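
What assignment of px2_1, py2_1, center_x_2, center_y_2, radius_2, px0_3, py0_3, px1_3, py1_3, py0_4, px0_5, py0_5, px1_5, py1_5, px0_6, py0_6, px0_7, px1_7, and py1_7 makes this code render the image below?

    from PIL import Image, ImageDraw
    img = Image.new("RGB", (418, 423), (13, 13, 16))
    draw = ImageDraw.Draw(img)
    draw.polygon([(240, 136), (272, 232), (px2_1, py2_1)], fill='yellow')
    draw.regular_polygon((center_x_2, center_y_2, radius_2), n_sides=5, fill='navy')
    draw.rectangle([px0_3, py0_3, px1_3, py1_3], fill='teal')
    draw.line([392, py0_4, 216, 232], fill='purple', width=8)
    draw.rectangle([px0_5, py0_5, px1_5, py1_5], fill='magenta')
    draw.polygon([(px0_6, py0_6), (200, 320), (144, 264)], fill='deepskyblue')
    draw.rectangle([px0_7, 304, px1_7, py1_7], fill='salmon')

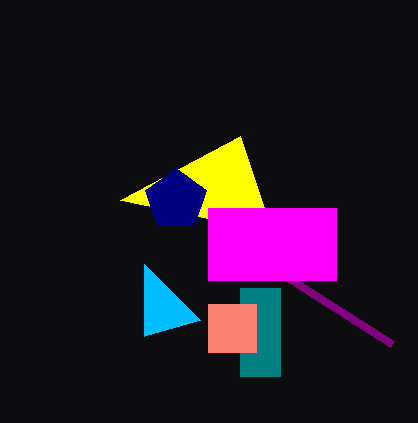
px2_1 = 120, py2_1 = 200, center_x_2 = 176, center_y_2 = 200, radius_2 = 32, px0_3 = 240, py0_3 = 288, px1_3 = 280, py1_3 = 376, py0_4 = 344, px0_5 = 208, py0_5 = 208, px1_5 = 336, py1_5 = 280, px0_6 = 144, py0_6 = 336, px0_7 = 208, px1_7 = 256, py1_7 = 352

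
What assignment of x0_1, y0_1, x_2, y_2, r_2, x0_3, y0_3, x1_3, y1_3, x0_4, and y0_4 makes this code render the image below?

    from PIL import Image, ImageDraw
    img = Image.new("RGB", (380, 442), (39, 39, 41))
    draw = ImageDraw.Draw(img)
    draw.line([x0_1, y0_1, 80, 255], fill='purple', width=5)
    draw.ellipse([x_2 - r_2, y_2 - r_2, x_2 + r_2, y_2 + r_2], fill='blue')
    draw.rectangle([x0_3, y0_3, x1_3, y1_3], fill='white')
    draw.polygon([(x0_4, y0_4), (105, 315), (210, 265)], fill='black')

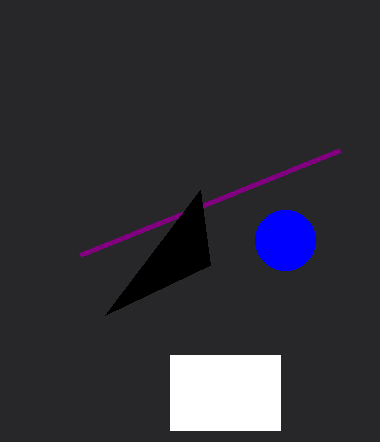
x0_1 = 340
y0_1 = 150
x_2 = 285
y_2 = 240
r_2 = 30
x0_3 = 170
y0_3 = 355
x1_3 = 280
y1_3 = 430
x0_4 = 200
y0_4 = 190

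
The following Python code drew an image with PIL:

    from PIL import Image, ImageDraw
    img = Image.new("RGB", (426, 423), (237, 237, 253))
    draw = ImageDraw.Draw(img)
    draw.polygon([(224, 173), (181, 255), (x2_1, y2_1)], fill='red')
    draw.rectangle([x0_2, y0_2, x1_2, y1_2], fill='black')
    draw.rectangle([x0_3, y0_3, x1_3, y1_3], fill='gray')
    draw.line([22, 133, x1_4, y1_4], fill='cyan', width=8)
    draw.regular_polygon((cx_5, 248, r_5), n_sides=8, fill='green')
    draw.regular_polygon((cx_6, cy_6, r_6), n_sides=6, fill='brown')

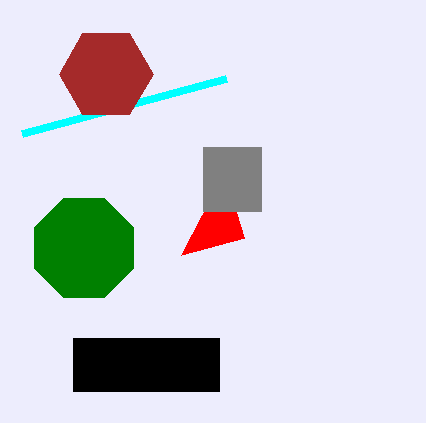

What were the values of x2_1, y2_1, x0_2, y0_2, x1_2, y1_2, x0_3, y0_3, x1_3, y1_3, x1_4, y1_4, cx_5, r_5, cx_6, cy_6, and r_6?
x2_1 = 244
y2_1 = 238
x0_2 = 73
y0_2 = 338
x1_2 = 219
y1_2 = 391
x0_3 = 203
y0_3 = 147
x1_3 = 261
y1_3 = 211
x1_4 = 226
y1_4 = 78
cx_5 = 84
r_5 = 54
cx_6 = 106
cy_6 = 74
r_6 = 47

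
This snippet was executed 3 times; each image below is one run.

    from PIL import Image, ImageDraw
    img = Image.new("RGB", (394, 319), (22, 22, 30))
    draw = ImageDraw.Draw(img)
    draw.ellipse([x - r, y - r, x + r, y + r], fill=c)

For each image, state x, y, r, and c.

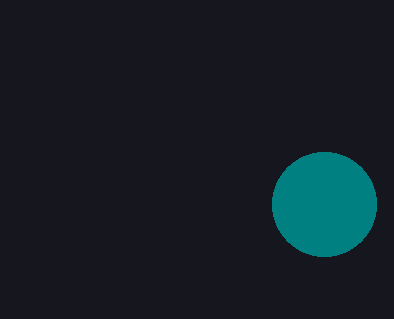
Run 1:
x = 324
y = 204
r = 52
c = 'teal'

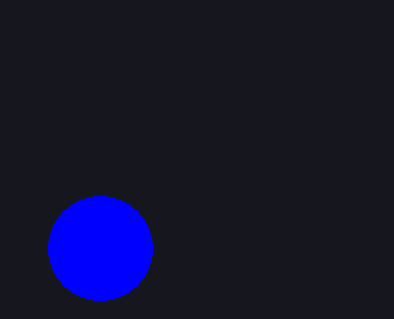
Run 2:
x = 100
y = 248
r = 52
c = 'blue'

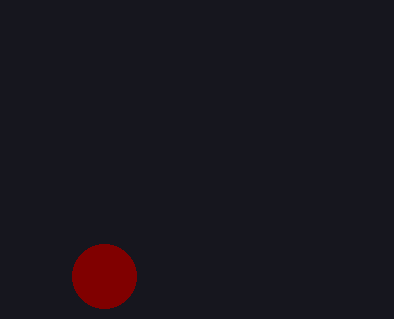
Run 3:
x = 104; y = 276; r = 32; c = 'maroon'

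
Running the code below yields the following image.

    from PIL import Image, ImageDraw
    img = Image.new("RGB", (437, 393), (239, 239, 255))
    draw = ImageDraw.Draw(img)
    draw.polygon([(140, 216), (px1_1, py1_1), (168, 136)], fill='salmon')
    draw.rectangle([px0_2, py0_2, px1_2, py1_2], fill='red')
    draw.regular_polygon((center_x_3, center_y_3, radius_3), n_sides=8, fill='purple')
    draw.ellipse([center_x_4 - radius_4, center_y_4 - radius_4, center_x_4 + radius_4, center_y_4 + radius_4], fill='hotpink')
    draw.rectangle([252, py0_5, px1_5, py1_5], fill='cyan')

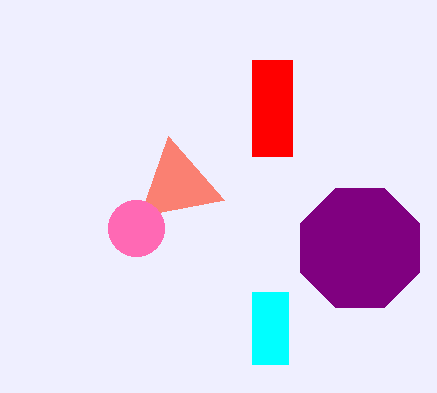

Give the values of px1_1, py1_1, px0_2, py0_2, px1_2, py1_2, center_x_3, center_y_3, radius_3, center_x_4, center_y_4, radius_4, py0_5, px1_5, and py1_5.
px1_1 = 224, py1_1 = 200, px0_2 = 252, py0_2 = 60, px1_2 = 292, py1_2 = 156, center_x_3 = 360, center_y_3 = 248, radius_3 = 64, center_x_4 = 136, center_y_4 = 228, radius_4 = 28, py0_5 = 292, px1_5 = 288, py1_5 = 364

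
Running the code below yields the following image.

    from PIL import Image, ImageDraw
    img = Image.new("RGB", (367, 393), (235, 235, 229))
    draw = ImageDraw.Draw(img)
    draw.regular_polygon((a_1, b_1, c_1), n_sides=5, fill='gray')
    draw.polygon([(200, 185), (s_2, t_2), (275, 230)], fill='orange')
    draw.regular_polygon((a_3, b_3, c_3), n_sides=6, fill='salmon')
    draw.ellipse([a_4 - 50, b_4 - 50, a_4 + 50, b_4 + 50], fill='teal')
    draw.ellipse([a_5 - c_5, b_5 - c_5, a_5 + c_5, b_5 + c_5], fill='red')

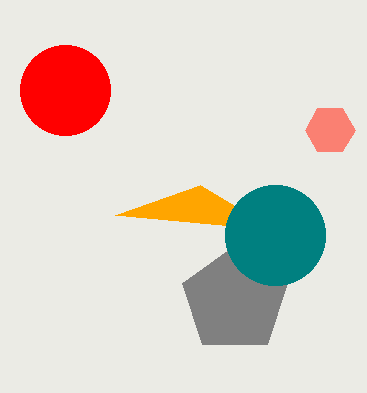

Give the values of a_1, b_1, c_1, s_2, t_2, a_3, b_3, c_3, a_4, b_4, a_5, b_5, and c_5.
a_1 = 235; b_1 = 300; c_1 = 55; s_2 = 115; t_2 = 215; a_3 = 330; b_3 = 130; c_3 = 25; a_4 = 275; b_4 = 235; a_5 = 65; b_5 = 90; c_5 = 45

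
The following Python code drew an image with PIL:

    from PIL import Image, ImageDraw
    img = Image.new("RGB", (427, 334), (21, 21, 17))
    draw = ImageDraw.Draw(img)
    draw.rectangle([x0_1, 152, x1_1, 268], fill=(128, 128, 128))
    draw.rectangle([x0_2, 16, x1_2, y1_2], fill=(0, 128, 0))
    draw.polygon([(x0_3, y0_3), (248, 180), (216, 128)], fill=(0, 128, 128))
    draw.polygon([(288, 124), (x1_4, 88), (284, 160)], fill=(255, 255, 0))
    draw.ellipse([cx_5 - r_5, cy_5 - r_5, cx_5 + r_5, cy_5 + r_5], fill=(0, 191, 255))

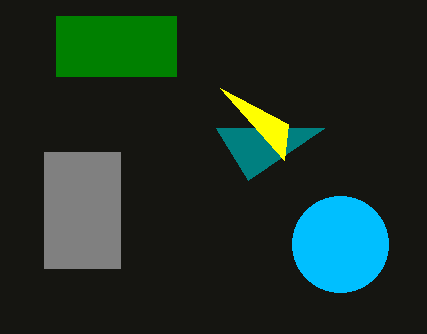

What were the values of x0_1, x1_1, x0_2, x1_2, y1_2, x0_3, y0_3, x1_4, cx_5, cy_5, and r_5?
x0_1 = 44, x1_1 = 120, x0_2 = 56, x1_2 = 176, y1_2 = 76, x0_3 = 324, y0_3 = 128, x1_4 = 220, cx_5 = 340, cy_5 = 244, r_5 = 48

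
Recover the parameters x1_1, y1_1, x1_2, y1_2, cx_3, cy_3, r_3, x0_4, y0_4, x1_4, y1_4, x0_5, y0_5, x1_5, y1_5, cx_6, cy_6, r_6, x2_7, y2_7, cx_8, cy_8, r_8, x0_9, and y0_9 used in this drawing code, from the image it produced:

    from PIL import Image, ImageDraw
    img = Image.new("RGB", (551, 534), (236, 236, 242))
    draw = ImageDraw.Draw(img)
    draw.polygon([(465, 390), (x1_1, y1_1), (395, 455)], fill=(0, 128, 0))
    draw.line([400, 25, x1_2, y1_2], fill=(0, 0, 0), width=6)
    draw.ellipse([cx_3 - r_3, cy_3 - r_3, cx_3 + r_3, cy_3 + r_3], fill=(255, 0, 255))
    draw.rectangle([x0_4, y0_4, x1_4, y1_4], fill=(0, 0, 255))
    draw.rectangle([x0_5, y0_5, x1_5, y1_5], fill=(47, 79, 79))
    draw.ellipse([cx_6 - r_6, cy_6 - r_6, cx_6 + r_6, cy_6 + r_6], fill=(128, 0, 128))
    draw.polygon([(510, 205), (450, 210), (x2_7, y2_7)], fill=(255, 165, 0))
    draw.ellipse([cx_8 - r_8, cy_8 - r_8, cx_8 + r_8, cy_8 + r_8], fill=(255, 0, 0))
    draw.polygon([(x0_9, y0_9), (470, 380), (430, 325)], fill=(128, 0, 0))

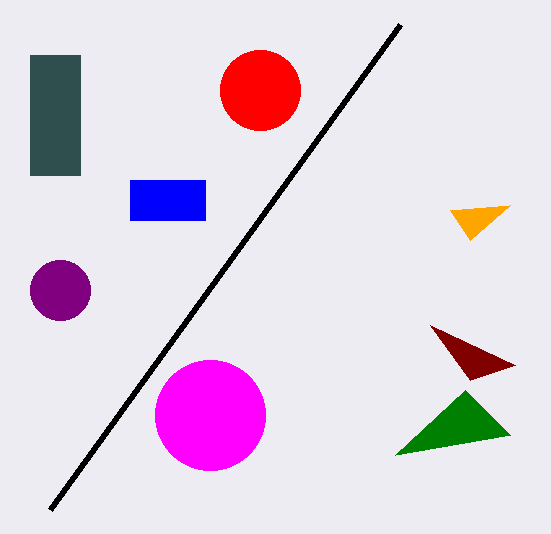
x1_1 = 510
y1_1 = 435
x1_2 = 50
y1_2 = 510
cx_3 = 210
cy_3 = 415
r_3 = 55
x0_4 = 130
y0_4 = 180
x1_4 = 205
y1_4 = 220
x0_5 = 30
y0_5 = 55
x1_5 = 80
y1_5 = 175
cx_6 = 60
cy_6 = 290
r_6 = 30
x2_7 = 470
y2_7 = 240
cx_8 = 260
cy_8 = 90
r_8 = 40
x0_9 = 515
y0_9 = 365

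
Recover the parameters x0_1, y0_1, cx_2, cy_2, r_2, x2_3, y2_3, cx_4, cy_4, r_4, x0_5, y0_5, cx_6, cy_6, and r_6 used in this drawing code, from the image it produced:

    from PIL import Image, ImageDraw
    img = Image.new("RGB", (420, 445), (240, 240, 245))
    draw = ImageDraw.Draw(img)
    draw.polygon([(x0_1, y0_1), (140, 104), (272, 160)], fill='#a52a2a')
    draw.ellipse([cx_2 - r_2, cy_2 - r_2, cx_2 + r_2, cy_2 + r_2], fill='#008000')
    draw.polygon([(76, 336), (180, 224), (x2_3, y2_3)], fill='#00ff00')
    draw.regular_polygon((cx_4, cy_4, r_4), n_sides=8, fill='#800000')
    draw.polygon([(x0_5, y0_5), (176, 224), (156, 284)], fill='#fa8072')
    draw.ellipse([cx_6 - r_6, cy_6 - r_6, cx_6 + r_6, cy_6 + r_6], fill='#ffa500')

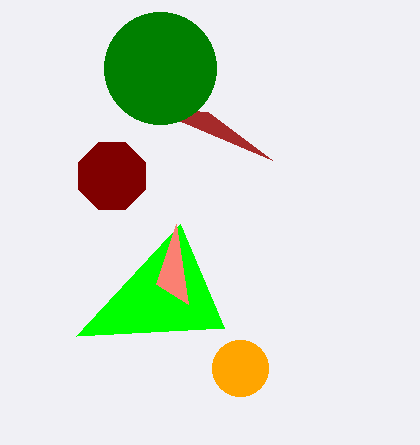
x0_1 = 208; y0_1 = 112; cx_2 = 160; cy_2 = 68; r_2 = 56; x2_3 = 224; y2_3 = 328; cx_4 = 112; cy_4 = 176; r_4 = 36; x0_5 = 188; y0_5 = 304; cx_6 = 240; cy_6 = 368; r_6 = 28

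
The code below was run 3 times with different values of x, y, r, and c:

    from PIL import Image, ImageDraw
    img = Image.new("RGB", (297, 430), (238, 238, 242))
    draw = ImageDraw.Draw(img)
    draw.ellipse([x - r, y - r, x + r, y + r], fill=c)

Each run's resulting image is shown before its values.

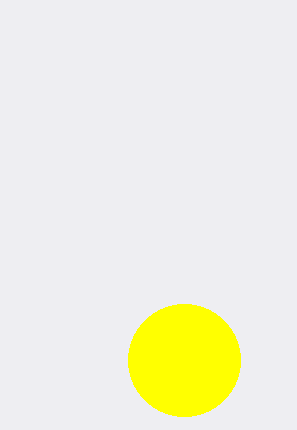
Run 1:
x = 184, y = 360, r = 56, c = 'yellow'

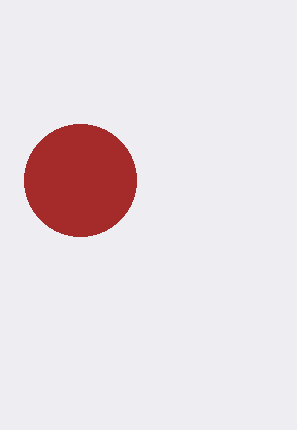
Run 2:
x = 80
y = 180
r = 56
c = 'brown'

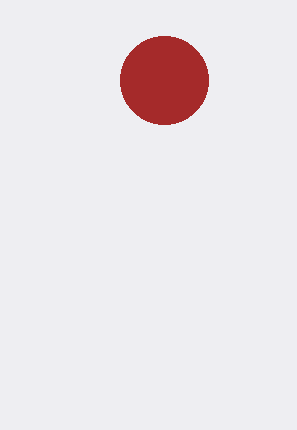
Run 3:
x = 164
y = 80
r = 44
c = 'brown'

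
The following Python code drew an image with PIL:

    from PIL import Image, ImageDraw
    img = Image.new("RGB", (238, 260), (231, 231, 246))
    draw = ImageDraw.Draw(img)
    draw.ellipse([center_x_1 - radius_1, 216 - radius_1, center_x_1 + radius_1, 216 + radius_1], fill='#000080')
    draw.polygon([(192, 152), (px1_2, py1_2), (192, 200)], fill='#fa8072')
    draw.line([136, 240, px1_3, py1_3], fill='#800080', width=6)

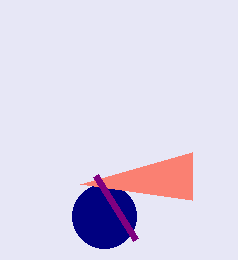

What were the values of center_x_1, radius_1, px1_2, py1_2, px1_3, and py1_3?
center_x_1 = 104, radius_1 = 32, px1_2 = 80, py1_2 = 184, px1_3 = 96, py1_3 = 176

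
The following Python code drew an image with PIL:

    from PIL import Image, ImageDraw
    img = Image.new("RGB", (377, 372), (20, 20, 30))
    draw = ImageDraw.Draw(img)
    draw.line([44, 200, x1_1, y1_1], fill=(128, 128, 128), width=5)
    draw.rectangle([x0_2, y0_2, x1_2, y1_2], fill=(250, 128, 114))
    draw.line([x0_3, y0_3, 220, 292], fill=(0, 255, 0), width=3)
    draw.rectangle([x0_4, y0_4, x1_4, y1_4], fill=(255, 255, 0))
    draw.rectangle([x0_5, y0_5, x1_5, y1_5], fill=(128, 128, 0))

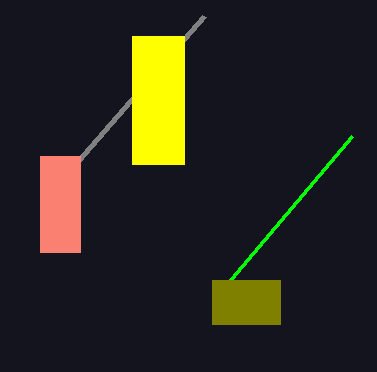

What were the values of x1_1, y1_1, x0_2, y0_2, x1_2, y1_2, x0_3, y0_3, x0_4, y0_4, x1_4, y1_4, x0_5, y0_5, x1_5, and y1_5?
x1_1 = 204; y1_1 = 16; x0_2 = 40; y0_2 = 156; x1_2 = 80; y1_2 = 252; x0_3 = 352; y0_3 = 136; x0_4 = 132; y0_4 = 36; x1_4 = 184; y1_4 = 164; x0_5 = 212; y0_5 = 280; x1_5 = 280; y1_5 = 324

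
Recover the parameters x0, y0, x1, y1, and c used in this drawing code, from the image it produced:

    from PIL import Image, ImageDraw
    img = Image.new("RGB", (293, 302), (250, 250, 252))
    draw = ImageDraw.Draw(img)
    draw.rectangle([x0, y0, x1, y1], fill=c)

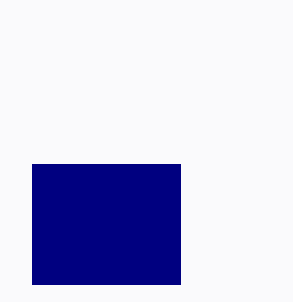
x0 = 32, y0 = 164, x1 = 180, y1 = 284, c = 'navy'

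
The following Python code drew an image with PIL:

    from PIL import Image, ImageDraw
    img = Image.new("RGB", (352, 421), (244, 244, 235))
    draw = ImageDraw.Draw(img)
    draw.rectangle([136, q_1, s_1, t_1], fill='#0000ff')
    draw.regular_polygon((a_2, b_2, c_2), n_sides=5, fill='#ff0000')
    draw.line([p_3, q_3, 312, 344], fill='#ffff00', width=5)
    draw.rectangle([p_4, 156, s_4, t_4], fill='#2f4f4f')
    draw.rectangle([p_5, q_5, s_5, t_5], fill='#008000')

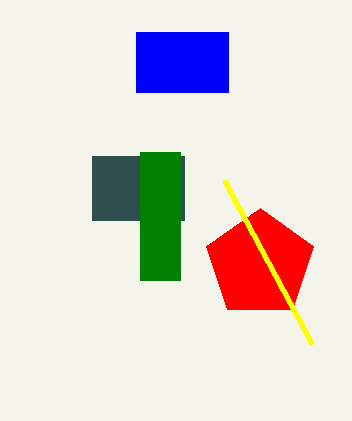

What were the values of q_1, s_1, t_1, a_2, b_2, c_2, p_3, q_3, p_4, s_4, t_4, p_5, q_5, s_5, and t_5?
q_1 = 32, s_1 = 228, t_1 = 92, a_2 = 260, b_2 = 264, c_2 = 56, p_3 = 224, q_3 = 180, p_4 = 92, s_4 = 184, t_4 = 220, p_5 = 140, q_5 = 152, s_5 = 180, t_5 = 280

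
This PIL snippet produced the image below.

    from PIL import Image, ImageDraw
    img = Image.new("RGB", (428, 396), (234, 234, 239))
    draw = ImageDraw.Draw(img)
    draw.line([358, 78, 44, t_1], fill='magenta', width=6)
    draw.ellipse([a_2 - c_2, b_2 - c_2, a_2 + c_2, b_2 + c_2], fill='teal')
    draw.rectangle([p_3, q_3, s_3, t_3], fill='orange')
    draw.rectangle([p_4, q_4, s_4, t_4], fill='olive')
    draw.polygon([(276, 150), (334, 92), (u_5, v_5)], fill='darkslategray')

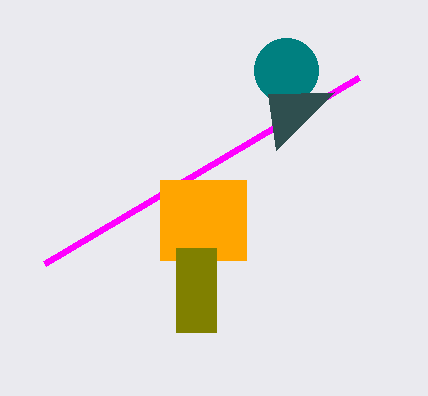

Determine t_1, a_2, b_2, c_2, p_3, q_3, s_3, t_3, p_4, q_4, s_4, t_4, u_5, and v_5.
t_1 = 264
a_2 = 286
b_2 = 70
c_2 = 32
p_3 = 160
q_3 = 180
s_3 = 246
t_3 = 260
p_4 = 176
q_4 = 248
s_4 = 216
t_4 = 332
u_5 = 268
v_5 = 94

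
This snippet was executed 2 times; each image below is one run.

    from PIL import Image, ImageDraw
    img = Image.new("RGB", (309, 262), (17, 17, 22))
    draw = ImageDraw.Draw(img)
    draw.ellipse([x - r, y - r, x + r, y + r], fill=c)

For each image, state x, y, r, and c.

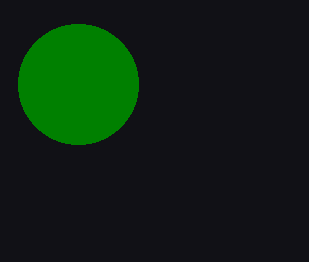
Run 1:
x = 78; y = 84; r = 60; c = 'green'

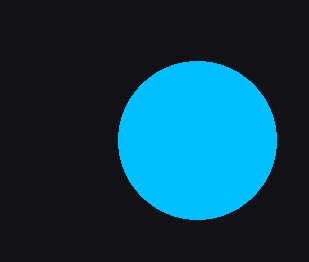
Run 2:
x = 197
y = 140
r = 79
c = 'deepskyblue'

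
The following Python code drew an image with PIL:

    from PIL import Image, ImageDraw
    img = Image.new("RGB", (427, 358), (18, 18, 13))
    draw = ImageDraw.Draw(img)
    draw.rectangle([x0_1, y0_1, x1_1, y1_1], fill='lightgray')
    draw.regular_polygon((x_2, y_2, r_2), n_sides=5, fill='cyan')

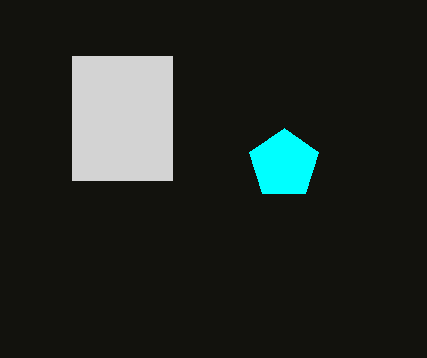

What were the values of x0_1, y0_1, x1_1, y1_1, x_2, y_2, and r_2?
x0_1 = 72, y0_1 = 56, x1_1 = 172, y1_1 = 180, x_2 = 284, y_2 = 164, r_2 = 36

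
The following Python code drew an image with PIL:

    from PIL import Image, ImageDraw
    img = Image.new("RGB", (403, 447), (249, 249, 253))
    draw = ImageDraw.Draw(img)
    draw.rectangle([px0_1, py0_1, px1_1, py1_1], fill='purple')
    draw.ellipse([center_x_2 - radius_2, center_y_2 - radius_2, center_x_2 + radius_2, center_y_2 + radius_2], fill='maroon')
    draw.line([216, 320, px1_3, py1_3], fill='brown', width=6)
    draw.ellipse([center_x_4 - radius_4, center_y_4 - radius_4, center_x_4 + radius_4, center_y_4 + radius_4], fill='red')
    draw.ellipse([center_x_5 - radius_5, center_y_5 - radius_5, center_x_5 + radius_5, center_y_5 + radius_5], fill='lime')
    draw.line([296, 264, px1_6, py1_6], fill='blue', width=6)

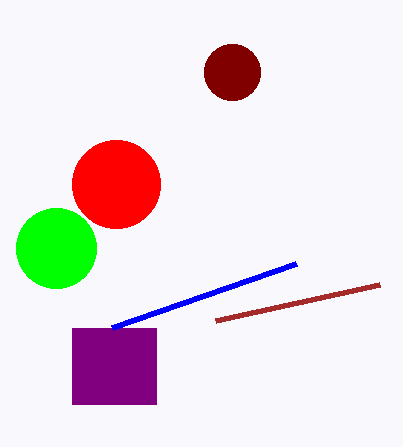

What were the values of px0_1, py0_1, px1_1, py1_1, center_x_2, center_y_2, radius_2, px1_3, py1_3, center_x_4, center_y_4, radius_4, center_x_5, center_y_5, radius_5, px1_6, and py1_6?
px0_1 = 72, py0_1 = 328, px1_1 = 156, py1_1 = 404, center_x_2 = 232, center_y_2 = 72, radius_2 = 28, px1_3 = 380, py1_3 = 284, center_x_4 = 116, center_y_4 = 184, radius_4 = 44, center_x_5 = 56, center_y_5 = 248, radius_5 = 40, px1_6 = 112, py1_6 = 328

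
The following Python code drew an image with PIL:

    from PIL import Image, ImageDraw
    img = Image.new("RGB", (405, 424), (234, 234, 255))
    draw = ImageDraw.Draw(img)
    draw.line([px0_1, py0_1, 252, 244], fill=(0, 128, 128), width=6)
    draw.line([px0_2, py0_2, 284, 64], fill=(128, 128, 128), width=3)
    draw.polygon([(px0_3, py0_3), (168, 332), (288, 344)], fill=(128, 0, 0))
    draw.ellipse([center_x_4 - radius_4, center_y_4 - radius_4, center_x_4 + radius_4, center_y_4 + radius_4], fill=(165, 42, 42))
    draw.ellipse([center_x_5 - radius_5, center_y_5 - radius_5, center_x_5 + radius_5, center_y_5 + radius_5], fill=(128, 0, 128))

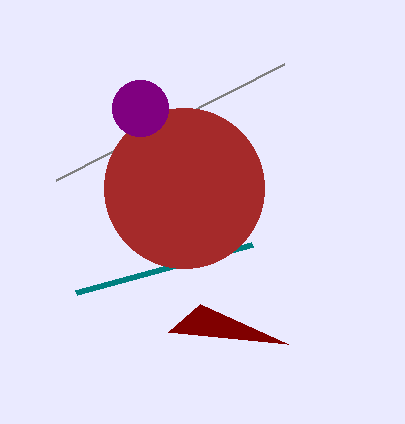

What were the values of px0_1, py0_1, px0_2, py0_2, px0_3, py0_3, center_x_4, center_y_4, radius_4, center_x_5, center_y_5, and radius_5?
px0_1 = 76; py0_1 = 292; px0_2 = 56; py0_2 = 180; px0_3 = 200; py0_3 = 304; center_x_4 = 184; center_y_4 = 188; radius_4 = 80; center_x_5 = 140; center_y_5 = 108; radius_5 = 28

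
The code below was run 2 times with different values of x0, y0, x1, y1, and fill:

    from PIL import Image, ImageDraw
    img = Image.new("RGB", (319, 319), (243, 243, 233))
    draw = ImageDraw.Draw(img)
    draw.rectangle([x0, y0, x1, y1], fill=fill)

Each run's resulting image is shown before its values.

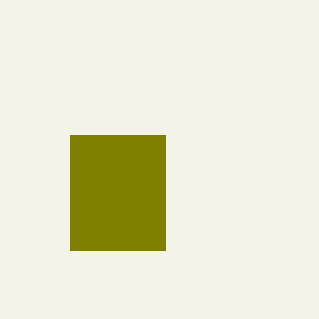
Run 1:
x0 = 70
y0 = 135
x1 = 165
y1 = 250
fill = 'olive'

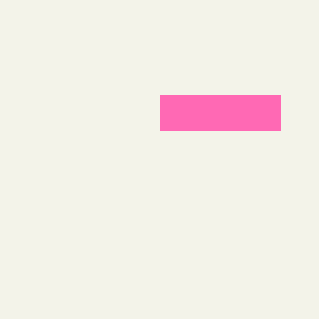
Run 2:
x0 = 160; y0 = 95; x1 = 280; y1 = 130; fill = 'hotpink'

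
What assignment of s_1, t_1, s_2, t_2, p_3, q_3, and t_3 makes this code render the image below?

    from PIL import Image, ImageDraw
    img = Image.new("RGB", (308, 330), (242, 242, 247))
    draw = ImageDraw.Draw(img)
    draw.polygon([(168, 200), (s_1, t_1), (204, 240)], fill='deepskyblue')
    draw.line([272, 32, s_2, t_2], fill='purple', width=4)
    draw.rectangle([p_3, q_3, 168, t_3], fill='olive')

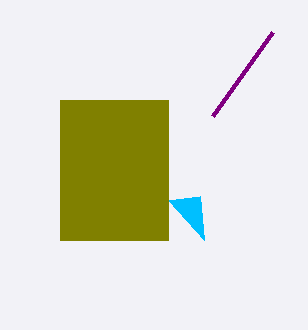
s_1 = 200
t_1 = 196
s_2 = 212
t_2 = 116
p_3 = 60
q_3 = 100
t_3 = 240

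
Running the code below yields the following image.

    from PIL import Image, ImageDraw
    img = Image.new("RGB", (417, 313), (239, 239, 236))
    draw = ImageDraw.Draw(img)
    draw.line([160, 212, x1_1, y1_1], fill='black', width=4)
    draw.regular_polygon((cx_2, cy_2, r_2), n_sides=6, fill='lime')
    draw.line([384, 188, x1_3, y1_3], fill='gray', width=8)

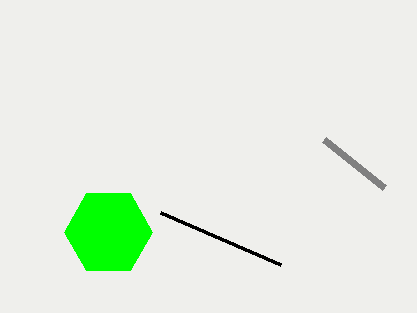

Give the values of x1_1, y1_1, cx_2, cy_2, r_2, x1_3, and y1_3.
x1_1 = 280, y1_1 = 264, cx_2 = 108, cy_2 = 232, r_2 = 44, x1_3 = 324, y1_3 = 140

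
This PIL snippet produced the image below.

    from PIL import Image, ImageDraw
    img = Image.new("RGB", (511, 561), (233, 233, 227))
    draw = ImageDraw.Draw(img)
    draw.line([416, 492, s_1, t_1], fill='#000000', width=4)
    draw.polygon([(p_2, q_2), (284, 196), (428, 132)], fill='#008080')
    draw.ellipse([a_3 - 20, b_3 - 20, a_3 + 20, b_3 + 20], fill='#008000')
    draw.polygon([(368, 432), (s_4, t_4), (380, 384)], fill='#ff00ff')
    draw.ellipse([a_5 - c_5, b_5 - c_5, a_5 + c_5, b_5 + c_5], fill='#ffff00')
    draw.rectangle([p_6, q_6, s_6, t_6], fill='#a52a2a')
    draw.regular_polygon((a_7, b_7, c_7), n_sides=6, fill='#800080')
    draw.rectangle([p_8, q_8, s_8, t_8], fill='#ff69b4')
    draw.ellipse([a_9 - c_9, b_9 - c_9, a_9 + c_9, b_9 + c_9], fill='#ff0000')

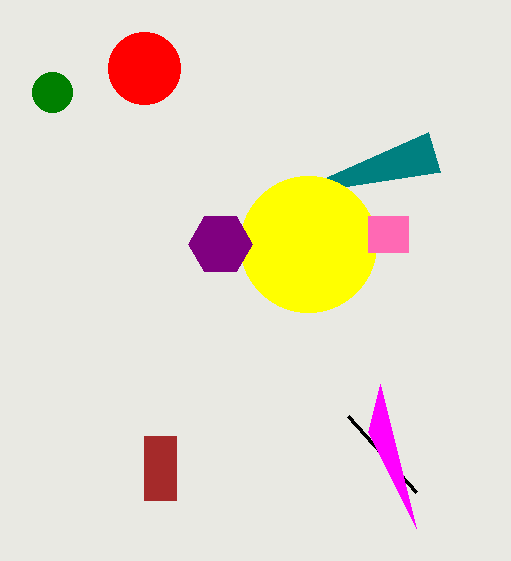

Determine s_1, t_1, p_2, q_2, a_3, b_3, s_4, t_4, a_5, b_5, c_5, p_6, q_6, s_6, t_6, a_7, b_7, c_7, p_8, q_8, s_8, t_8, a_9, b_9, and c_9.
s_1 = 348; t_1 = 416; p_2 = 440; q_2 = 172; a_3 = 52; b_3 = 92; s_4 = 416; t_4 = 528; a_5 = 308; b_5 = 244; c_5 = 68; p_6 = 144; q_6 = 436; s_6 = 176; t_6 = 500; a_7 = 220; b_7 = 244; c_7 = 32; p_8 = 368; q_8 = 216; s_8 = 408; t_8 = 252; a_9 = 144; b_9 = 68; c_9 = 36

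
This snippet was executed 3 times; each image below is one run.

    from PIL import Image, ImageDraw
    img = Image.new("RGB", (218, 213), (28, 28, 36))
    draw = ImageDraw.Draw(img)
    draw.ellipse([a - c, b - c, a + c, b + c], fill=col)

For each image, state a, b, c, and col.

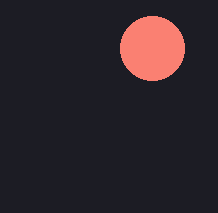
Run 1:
a = 152
b = 48
c = 32
col = 'salmon'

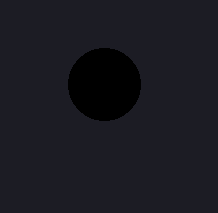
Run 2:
a = 104
b = 84
c = 36
col = 'black'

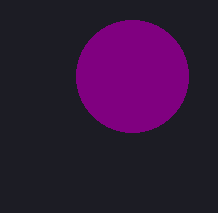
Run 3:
a = 132
b = 76
c = 56
col = 'purple'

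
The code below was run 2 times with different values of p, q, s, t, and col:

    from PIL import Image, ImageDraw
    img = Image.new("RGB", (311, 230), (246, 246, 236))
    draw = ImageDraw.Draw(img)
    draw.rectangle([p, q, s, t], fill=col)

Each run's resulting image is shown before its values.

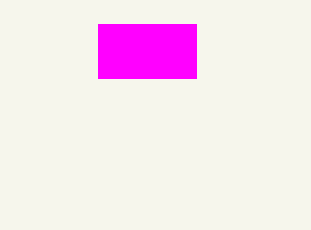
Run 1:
p = 98, q = 24, s = 196, t = 78, col = 'magenta'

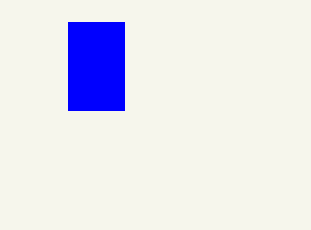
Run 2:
p = 68
q = 22
s = 124
t = 110
col = 'blue'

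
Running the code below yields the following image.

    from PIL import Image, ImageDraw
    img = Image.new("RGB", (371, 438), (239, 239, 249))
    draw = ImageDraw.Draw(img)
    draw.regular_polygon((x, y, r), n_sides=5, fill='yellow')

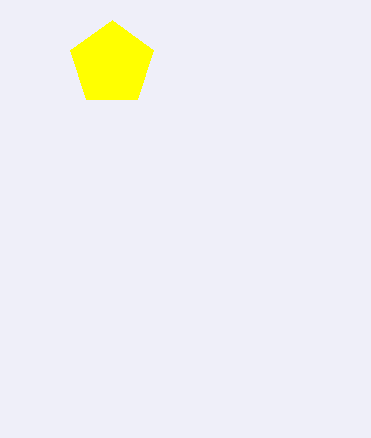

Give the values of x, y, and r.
x = 112; y = 64; r = 44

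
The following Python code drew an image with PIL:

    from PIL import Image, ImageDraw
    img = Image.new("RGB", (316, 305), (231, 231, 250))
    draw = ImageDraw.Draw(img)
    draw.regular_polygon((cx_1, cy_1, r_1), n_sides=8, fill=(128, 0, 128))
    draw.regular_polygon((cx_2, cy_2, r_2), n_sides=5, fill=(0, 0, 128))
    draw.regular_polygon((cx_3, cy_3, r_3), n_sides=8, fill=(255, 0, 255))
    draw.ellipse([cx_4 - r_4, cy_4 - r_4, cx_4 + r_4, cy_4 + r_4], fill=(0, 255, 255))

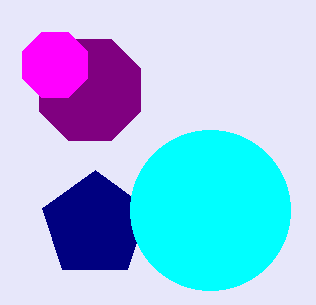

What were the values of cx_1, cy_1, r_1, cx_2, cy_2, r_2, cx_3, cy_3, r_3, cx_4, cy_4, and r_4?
cx_1 = 90
cy_1 = 90
r_1 = 55
cx_2 = 95
cy_2 = 225
r_2 = 55
cx_3 = 55
cy_3 = 65
r_3 = 35
cx_4 = 210
cy_4 = 210
r_4 = 80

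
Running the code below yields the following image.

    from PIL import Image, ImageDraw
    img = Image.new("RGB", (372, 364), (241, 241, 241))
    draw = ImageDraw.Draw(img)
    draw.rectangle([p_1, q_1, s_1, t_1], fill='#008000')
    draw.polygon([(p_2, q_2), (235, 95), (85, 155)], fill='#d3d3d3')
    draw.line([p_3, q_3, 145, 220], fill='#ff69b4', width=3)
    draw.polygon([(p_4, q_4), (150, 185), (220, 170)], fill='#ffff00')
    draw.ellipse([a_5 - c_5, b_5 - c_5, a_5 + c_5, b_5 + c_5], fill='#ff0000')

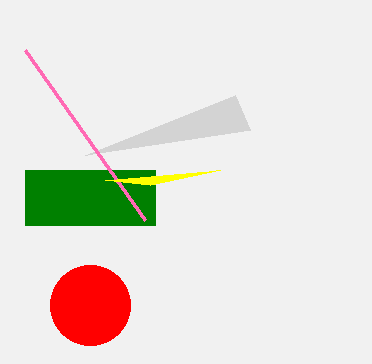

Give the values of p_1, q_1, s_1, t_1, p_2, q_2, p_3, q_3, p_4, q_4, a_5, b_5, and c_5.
p_1 = 25, q_1 = 170, s_1 = 155, t_1 = 225, p_2 = 250, q_2 = 130, p_3 = 25, q_3 = 50, p_4 = 105, q_4 = 180, a_5 = 90, b_5 = 305, c_5 = 40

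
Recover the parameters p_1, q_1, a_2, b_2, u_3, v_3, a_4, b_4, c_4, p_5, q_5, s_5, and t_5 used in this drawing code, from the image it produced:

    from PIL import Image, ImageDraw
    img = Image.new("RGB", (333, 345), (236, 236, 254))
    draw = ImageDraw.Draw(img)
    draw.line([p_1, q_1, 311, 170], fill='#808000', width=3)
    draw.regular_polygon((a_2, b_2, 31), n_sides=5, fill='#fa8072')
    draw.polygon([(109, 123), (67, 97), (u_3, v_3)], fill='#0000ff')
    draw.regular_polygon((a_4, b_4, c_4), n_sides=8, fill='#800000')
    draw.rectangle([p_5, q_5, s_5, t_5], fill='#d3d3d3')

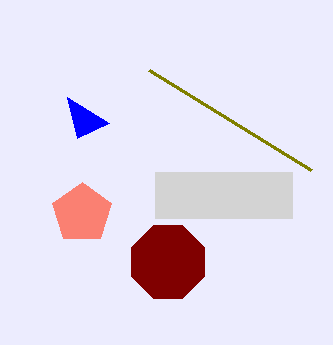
p_1 = 149
q_1 = 70
a_2 = 82
b_2 = 213
u_3 = 77
v_3 = 138
a_4 = 168
b_4 = 262
c_4 = 39
p_5 = 155
q_5 = 172
s_5 = 292
t_5 = 218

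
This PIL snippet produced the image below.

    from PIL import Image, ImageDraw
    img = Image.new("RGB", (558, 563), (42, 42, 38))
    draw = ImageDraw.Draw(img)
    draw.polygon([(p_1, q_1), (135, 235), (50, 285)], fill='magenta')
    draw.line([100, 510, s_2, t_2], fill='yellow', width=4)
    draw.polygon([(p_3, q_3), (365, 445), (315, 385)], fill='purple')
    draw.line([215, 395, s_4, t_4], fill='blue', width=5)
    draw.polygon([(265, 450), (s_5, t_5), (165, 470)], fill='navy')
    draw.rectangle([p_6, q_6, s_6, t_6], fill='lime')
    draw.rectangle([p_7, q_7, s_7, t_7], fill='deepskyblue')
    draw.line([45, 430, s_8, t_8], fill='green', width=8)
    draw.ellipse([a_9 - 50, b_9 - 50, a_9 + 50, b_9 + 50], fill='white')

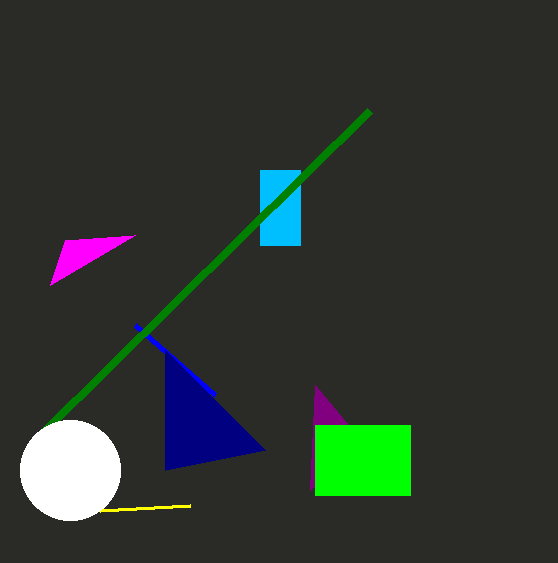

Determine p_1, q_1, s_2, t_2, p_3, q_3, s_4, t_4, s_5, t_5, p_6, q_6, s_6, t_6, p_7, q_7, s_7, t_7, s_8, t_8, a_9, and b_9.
p_1 = 65, q_1 = 240, s_2 = 190, t_2 = 505, p_3 = 310, q_3 = 490, s_4 = 135, t_4 = 325, s_5 = 165, t_5 = 350, p_6 = 315, q_6 = 425, s_6 = 410, t_6 = 495, p_7 = 260, q_7 = 170, s_7 = 300, t_7 = 245, s_8 = 370, t_8 = 110, a_9 = 70, b_9 = 470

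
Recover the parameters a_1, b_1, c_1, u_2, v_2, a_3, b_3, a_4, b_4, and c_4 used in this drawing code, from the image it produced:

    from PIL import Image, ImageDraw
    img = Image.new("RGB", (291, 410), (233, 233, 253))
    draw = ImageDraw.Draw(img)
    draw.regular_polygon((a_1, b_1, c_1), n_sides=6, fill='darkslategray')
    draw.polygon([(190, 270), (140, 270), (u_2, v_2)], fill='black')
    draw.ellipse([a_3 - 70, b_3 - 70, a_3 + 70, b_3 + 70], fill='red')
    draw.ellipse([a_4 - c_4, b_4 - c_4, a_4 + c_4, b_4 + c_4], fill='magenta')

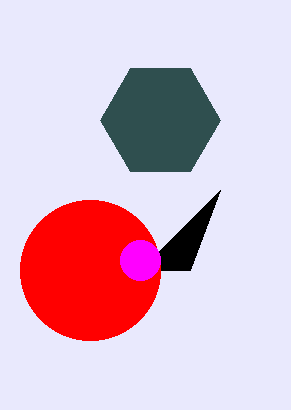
a_1 = 160; b_1 = 120; c_1 = 60; u_2 = 220; v_2 = 190; a_3 = 90; b_3 = 270; a_4 = 140; b_4 = 260; c_4 = 20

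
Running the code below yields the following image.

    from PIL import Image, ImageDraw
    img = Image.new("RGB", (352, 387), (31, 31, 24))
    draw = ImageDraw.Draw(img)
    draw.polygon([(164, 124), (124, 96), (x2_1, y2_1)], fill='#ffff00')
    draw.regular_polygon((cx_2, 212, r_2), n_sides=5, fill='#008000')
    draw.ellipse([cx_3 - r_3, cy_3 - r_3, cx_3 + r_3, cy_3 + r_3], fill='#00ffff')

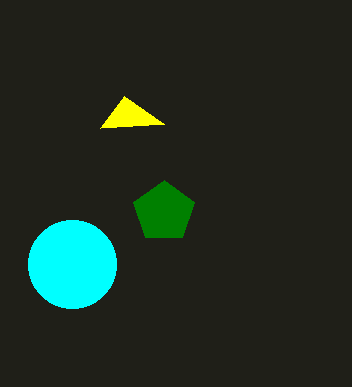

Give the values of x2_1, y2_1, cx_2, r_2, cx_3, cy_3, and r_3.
x2_1 = 100
y2_1 = 128
cx_2 = 164
r_2 = 32
cx_3 = 72
cy_3 = 264
r_3 = 44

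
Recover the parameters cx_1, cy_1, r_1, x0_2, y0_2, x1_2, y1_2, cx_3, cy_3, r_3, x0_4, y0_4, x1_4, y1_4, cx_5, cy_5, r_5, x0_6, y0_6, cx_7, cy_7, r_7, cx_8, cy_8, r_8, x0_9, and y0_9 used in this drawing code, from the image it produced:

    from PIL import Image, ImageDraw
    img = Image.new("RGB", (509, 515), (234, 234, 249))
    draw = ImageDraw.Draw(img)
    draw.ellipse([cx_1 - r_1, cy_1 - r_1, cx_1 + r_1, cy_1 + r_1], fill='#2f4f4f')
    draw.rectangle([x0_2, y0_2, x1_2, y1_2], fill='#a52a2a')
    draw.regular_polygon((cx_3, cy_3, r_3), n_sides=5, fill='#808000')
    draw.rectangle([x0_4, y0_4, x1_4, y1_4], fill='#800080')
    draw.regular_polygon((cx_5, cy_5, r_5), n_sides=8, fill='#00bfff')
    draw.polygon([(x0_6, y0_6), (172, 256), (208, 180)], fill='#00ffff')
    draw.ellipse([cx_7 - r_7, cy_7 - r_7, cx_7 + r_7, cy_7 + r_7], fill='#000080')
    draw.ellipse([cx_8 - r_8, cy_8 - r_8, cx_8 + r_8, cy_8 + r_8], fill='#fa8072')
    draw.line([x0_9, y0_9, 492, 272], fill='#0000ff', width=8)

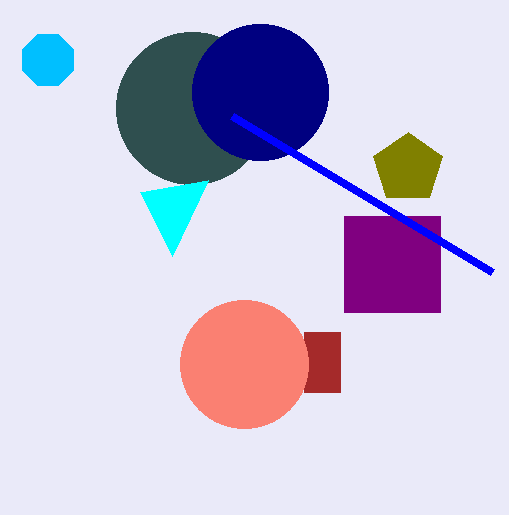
cx_1 = 192, cy_1 = 108, r_1 = 76, x0_2 = 304, y0_2 = 332, x1_2 = 340, y1_2 = 392, cx_3 = 408, cy_3 = 168, r_3 = 36, x0_4 = 344, y0_4 = 216, x1_4 = 440, y1_4 = 312, cx_5 = 48, cy_5 = 60, r_5 = 28, x0_6 = 140, y0_6 = 192, cx_7 = 260, cy_7 = 92, r_7 = 68, cx_8 = 244, cy_8 = 364, r_8 = 64, x0_9 = 232, y0_9 = 116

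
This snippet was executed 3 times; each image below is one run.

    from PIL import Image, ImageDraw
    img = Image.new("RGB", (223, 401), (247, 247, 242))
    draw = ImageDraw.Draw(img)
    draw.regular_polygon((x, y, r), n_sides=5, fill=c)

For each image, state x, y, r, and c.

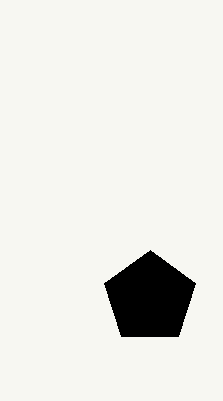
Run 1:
x = 150; y = 298; r = 48; c = 'black'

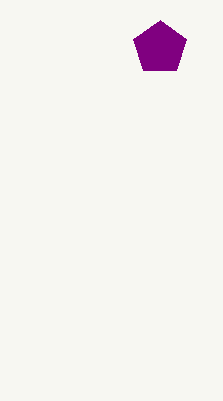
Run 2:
x = 160, y = 48, r = 28, c = 'purple'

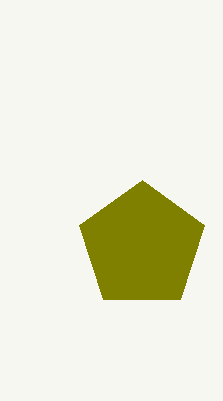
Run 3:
x = 142
y = 246
r = 66
c = 'olive'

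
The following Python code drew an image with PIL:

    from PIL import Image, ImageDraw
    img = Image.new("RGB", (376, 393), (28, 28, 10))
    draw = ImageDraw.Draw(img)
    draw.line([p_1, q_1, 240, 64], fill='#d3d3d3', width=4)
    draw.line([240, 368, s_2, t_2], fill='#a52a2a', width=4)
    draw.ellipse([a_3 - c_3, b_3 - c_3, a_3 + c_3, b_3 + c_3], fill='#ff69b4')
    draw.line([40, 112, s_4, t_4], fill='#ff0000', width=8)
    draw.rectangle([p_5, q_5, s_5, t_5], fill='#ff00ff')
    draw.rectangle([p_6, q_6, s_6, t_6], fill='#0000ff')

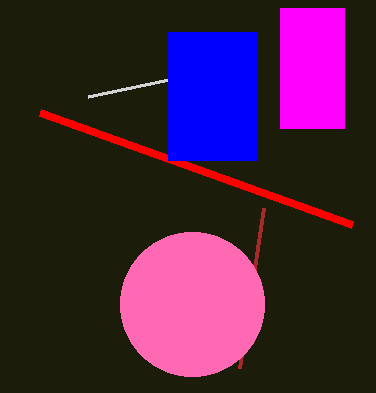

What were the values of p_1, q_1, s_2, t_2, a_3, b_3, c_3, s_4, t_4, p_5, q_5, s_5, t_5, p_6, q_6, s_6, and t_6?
p_1 = 88, q_1 = 96, s_2 = 264, t_2 = 208, a_3 = 192, b_3 = 304, c_3 = 72, s_4 = 352, t_4 = 224, p_5 = 280, q_5 = 8, s_5 = 344, t_5 = 128, p_6 = 168, q_6 = 32, s_6 = 256, t_6 = 160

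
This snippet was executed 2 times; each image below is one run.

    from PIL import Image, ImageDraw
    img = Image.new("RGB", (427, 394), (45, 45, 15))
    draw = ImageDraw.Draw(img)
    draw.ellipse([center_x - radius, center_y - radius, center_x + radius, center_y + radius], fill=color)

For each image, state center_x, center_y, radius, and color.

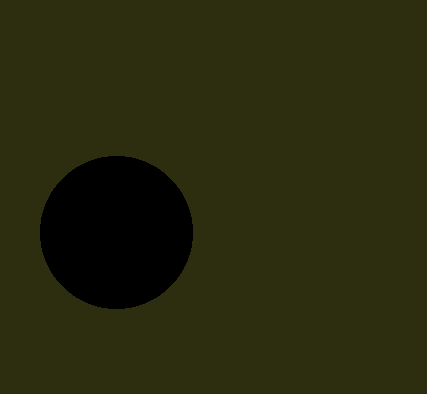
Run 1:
center_x = 116
center_y = 232
radius = 76
color = 'black'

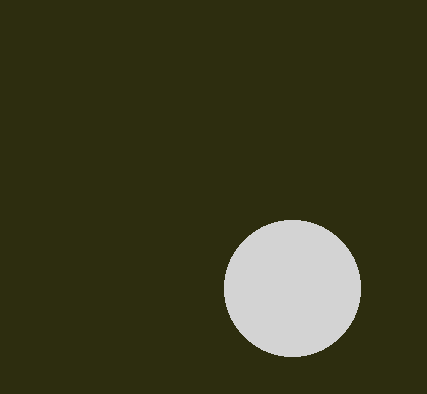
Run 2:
center_x = 292; center_y = 288; radius = 68; color = 'lightgray'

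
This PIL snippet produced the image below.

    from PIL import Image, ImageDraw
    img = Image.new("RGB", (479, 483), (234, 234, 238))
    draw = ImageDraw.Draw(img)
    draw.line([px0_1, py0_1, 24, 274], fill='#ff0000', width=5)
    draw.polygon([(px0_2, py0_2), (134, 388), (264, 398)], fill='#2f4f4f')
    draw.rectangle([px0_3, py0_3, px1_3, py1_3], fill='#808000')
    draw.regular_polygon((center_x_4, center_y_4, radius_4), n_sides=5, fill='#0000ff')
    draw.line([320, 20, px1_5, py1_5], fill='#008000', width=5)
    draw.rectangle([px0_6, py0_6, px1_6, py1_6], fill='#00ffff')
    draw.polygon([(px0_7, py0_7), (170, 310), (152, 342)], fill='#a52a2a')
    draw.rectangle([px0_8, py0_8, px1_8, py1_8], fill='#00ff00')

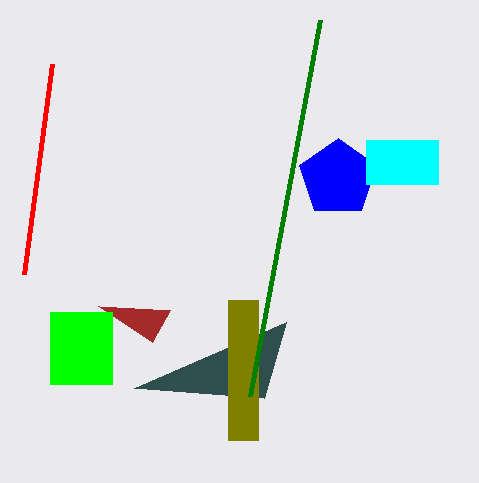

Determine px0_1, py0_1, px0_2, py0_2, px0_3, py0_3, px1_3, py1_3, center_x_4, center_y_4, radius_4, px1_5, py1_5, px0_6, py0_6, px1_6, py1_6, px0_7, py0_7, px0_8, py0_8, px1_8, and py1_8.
px0_1 = 52, py0_1 = 64, px0_2 = 286, py0_2 = 322, px0_3 = 228, py0_3 = 300, px1_3 = 258, py1_3 = 440, center_x_4 = 338, center_y_4 = 178, radius_4 = 40, px1_5 = 250, py1_5 = 396, px0_6 = 366, py0_6 = 140, px1_6 = 438, py1_6 = 184, px0_7 = 98, py0_7 = 306, px0_8 = 50, py0_8 = 312, px1_8 = 112, py1_8 = 384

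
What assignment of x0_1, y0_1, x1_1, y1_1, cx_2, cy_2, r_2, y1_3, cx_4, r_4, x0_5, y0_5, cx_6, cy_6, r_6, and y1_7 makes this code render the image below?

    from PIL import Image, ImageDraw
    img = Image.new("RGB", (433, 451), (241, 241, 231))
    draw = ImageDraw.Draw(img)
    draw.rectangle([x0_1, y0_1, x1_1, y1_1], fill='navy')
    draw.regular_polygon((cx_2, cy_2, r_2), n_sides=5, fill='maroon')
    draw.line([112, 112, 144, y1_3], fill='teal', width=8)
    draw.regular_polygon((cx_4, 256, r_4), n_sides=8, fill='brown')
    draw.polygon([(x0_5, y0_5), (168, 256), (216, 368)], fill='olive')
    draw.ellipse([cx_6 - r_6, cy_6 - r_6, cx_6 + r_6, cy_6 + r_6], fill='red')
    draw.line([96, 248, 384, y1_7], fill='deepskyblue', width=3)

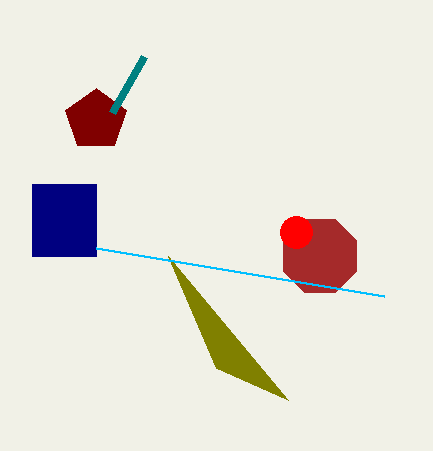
x0_1 = 32
y0_1 = 184
x1_1 = 96
y1_1 = 256
cx_2 = 96
cy_2 = 120
r_2 = 32
y1_3 = 56
cx_4 = 320
r_4 = 40
x0_5 = 288
y0_5 = 400
cx_6 = 296
cy_6 = 232
r_6 = 16
y1_7 = 296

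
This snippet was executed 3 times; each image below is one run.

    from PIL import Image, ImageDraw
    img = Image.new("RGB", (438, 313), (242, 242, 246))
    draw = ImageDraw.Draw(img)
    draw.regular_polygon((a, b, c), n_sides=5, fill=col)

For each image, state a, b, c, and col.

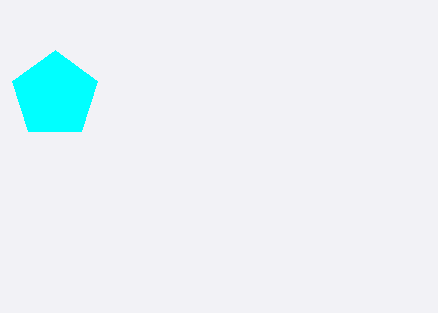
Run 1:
a = 55; b = 95; c = 45; col = 'cyan'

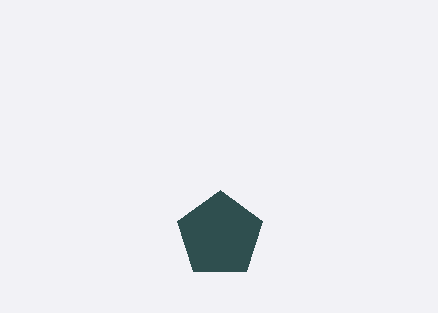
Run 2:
a = 220, b = 235, c = 45, col = 'darkslategray'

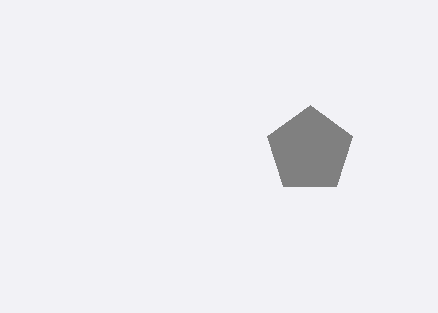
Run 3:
a = 310
b = 150
c = 45
col = 'gray'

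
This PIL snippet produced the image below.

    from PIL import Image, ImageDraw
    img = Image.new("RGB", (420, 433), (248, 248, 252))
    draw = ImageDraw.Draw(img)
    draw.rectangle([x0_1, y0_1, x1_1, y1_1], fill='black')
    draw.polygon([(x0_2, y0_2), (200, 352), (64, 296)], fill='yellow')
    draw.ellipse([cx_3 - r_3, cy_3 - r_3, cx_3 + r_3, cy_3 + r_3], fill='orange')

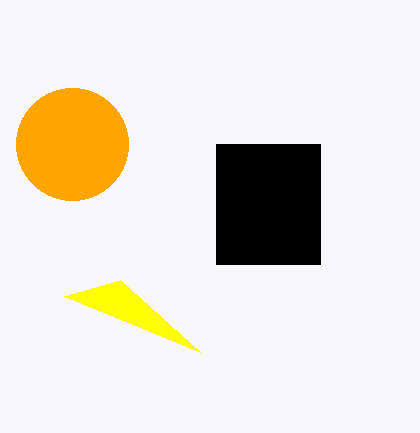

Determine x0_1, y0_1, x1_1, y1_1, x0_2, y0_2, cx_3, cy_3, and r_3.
x0_1 = 216; y0_1 = 144; x1_1 = 320; y1_1 = 264; x0_2 = 120; y0_2 = 280; cx_3 = 72; cy_3 = 144; r_3 = 56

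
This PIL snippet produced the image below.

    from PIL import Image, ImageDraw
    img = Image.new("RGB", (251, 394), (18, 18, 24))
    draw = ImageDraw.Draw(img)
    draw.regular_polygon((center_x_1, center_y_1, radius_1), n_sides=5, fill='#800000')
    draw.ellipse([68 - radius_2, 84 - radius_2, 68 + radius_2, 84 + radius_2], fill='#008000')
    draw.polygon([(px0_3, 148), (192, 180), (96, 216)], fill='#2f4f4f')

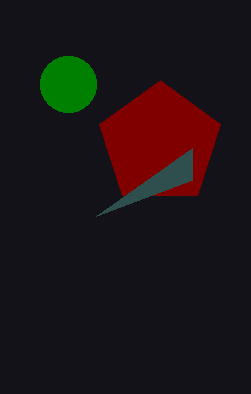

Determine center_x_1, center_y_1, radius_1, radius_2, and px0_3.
center_x_1 = 160, center_y_1 = 144, radius_1 = 64, radius_2 = 28, px0_3 = 192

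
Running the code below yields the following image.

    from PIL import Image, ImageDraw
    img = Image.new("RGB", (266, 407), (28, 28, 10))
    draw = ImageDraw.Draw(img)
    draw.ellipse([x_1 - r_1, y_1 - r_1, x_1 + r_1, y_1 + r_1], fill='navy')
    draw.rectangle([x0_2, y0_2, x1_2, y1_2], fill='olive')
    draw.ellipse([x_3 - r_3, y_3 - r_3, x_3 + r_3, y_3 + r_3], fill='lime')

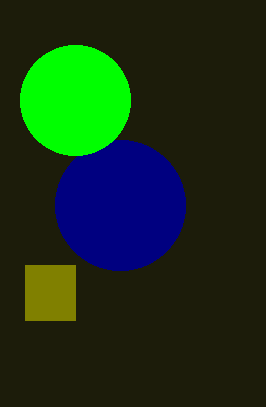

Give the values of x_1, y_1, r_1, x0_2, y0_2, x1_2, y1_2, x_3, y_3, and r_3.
x_1 = 120, y_1 = 205, r_1 = 65, x0_2 = 25, y0_2 = 265, x1_2 = 75, y1_2 = 320, x_3 = 75, y_3 = 100, r_3 = 55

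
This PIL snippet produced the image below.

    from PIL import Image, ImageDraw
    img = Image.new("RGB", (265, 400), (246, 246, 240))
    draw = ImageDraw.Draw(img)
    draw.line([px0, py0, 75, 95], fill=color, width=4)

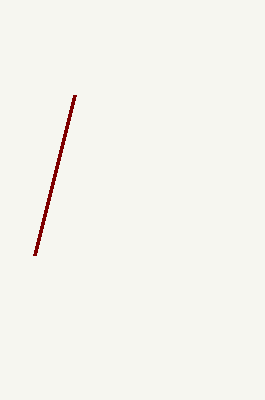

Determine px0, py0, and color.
px0 = 35, py0 = 255, color = 'maroon'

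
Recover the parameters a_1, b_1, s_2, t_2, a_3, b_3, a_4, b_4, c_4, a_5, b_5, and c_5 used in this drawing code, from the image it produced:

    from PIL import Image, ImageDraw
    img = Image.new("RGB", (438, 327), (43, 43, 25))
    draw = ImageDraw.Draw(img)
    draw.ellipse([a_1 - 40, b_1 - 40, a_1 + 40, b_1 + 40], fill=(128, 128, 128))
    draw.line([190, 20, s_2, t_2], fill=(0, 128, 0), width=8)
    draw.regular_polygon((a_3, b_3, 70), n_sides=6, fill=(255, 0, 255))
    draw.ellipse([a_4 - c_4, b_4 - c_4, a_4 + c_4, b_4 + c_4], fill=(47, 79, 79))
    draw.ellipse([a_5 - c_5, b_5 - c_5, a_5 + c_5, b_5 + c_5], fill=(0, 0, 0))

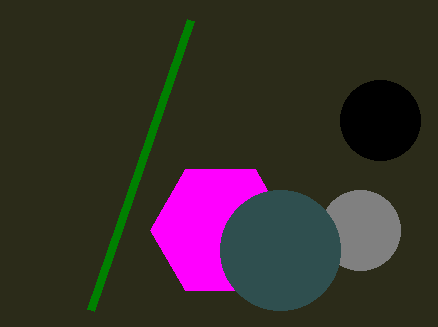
a_1 = 360; b_1 = 230; s_2 = 90; t_2 = 310; a_3 = 220; b_3 = 230; a_4 = 280; b_4 = 250; c_4 = 60; a_5 = 380; b_5 = 120; c_5 = 40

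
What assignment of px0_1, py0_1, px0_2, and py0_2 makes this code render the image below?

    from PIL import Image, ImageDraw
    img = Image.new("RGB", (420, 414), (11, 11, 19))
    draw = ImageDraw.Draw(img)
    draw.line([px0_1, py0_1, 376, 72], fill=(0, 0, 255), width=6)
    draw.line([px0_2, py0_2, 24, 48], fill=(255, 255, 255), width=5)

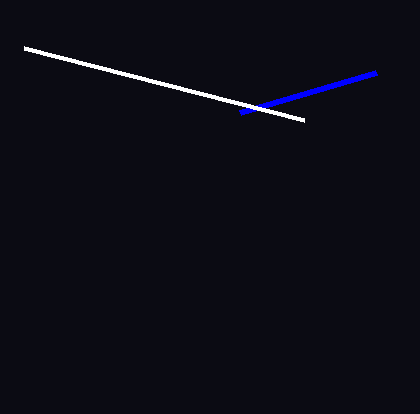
px0_1 = 240
py0_1 = 112
px0_2 = 304
py0_2 = 120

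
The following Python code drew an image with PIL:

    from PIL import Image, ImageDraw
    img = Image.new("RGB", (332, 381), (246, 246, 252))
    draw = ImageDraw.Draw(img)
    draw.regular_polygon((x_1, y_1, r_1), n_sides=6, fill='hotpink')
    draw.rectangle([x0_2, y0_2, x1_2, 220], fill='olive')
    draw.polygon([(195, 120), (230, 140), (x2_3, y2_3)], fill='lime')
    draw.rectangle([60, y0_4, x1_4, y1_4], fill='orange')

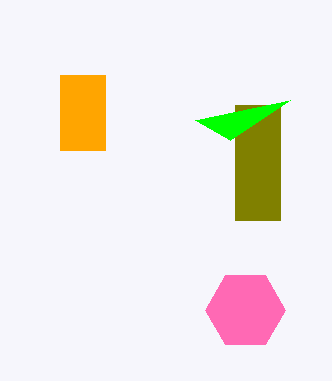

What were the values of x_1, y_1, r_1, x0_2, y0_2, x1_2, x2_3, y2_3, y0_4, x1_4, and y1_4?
x_1 = 245
y_1 = 310
r_1 = 40
x0_2 = 235
y0_2 = 105
x1_2 = 280
x2_3 = 290
y2_3 = 100
y0_4 = 75
x1_4 = 105
y1_4 = 150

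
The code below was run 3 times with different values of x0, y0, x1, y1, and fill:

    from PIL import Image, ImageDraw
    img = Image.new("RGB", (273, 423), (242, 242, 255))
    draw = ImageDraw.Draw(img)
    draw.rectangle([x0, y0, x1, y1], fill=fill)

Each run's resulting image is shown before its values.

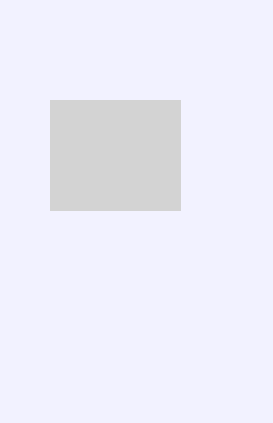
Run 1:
x0 = 50; y0 = 100; x1 = 180; y1 = 210; fill = 'lightgray'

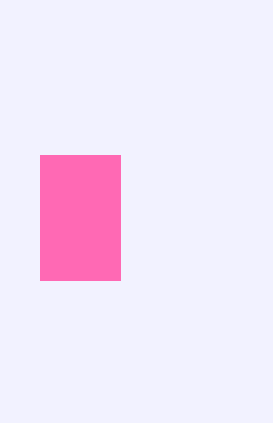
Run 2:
x0 = 40
y0 = 155
x1 = 120
y1 = 280
fill = 'hotpink'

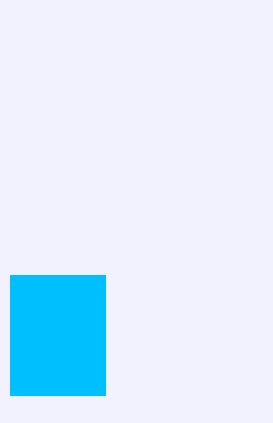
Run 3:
x0 = 10, y0 = 275, x1 = 105, y1 = 395, fill = 'deepskyblue'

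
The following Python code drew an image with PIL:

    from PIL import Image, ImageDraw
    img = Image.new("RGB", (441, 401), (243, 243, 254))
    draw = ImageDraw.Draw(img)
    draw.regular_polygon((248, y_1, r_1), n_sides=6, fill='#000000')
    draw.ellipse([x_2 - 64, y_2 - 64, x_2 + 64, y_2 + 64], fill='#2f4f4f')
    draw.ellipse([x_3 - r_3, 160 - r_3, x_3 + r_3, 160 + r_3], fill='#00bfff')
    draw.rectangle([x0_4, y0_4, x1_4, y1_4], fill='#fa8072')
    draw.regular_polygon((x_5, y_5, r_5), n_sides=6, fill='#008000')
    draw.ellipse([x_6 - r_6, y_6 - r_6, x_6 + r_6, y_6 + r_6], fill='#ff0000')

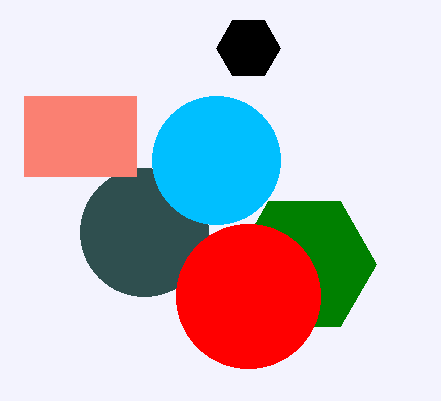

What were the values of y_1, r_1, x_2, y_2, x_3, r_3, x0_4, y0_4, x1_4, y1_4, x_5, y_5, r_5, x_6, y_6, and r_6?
y_1 = 48, r_1 = 32, x_2 = 144, y_2 = 232, x_3 = 216, r_3 = 64, x0_4 = 24, y0_4 = 96, x1_4 = 136, y1_4 = 176, x_5 = 304, y_5 = 264, r_5 = 72, x_6 = 248, y_6 = 296, r_6 = 72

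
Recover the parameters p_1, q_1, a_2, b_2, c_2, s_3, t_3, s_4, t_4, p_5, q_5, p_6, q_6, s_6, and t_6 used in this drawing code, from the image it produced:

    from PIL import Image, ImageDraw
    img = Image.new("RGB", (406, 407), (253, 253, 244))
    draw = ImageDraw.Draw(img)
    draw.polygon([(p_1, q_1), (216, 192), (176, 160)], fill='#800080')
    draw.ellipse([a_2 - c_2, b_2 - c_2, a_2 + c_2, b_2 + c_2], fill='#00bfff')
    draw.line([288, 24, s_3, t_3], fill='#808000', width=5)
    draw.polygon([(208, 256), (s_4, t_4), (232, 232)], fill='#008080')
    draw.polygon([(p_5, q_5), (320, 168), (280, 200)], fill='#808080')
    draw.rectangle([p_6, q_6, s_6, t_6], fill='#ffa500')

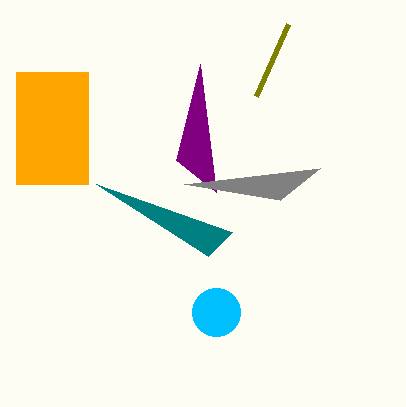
p_1 = 200, q_1 = 64, a_2 = 216, b_2 = 312, c_2 = 24, s_3 = 256, t_3 = 96, s_4 = 96, t_4 = 184, p_5 = 184, q_5 = 184, p_6 = 16, q_6 = 72, s_6 = 88, t_6 = 184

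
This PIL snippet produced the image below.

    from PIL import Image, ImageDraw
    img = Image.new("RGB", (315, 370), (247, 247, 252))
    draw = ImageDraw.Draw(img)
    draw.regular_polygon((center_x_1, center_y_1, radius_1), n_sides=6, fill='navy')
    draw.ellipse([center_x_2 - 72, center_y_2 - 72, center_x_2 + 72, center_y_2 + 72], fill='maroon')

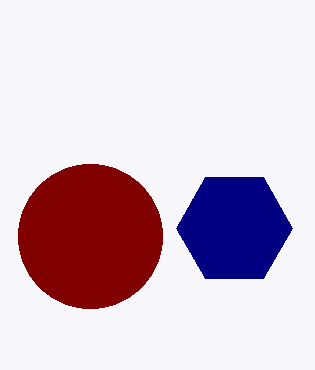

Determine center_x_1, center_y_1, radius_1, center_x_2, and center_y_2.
center_x_1 = 234, center_y_1 = 228, radius_1 = 58, center_x_2 = 90, center_y_2 = 236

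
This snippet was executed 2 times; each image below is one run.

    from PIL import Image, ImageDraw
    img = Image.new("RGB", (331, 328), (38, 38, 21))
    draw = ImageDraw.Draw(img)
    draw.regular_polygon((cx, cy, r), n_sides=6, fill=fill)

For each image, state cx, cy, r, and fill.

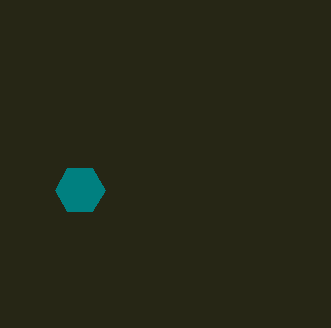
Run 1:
cx = 80, cy = 190, r = 25, fill = 'teal'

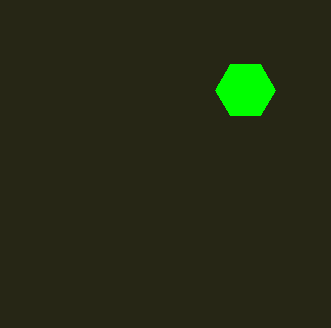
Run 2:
cx = 245, cy = 90, r = 30, fill = 'lime'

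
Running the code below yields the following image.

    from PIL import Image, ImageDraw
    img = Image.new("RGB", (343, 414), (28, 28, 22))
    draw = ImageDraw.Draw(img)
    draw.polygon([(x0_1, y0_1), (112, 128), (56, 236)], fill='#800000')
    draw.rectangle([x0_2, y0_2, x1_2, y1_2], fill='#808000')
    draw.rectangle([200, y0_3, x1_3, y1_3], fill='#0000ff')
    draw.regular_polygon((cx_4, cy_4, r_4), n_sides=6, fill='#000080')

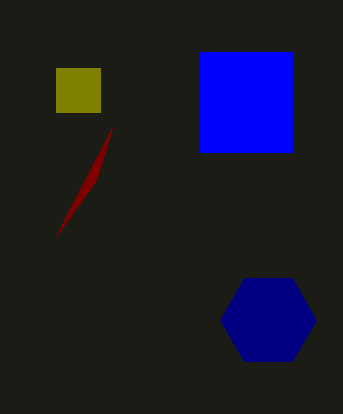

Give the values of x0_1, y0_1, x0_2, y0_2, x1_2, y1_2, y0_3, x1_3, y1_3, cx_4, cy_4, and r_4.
x0_1 = 96, y0_1 = 180, x0_2 = 56, y0_2 = 68, x1_2 = 100, y1_2 = 112, y0_3 = 52, x1_3 = 292, y1_3 = 152, cx_4 = 268, cy_4 = 320, r_4 = 48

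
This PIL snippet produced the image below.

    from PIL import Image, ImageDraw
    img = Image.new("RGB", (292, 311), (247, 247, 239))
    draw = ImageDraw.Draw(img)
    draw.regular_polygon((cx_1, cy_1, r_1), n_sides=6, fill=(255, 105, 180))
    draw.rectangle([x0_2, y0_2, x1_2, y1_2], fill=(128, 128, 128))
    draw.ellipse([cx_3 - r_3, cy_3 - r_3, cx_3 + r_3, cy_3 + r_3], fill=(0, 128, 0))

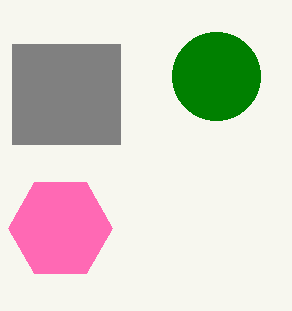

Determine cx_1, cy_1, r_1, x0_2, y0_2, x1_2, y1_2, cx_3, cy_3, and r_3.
cx_1 = 60; cy_1 = 228; r_1 = 52; x0_2 = 12; y0_2 = 44; x1_2 = 120; y1_2 = 144; cx_3 = 216; cy_3 = 76; r_3 = 44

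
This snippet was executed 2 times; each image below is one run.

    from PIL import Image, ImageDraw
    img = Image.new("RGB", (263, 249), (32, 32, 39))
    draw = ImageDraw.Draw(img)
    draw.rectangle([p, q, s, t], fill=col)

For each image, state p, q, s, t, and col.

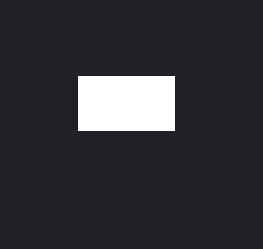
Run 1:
p = 78, q = 76, s = 174, t = 130, col = 'white'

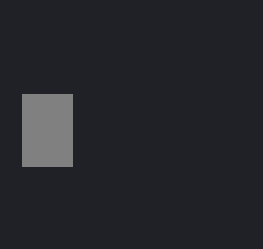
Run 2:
p = 22
q = 94
s = 72
t = 166
col = 'gray'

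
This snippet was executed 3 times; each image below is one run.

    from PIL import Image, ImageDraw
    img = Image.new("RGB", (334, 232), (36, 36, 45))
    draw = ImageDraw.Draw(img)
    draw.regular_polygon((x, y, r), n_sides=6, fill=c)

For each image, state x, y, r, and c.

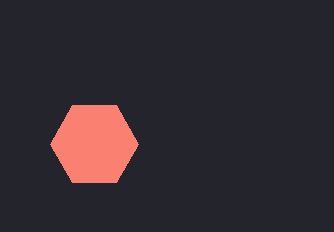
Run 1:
x = 94, y = 144, r = 44, c = 'salmon'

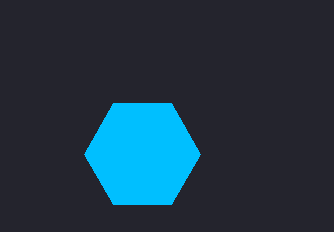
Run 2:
x = 142; y = 154; r = 58; c = 'deepskyblue'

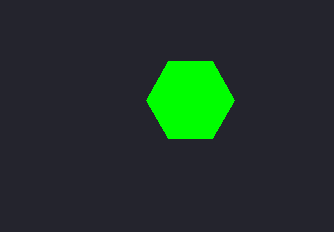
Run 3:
x = 190, y = 100, r = 44, c = 'lime'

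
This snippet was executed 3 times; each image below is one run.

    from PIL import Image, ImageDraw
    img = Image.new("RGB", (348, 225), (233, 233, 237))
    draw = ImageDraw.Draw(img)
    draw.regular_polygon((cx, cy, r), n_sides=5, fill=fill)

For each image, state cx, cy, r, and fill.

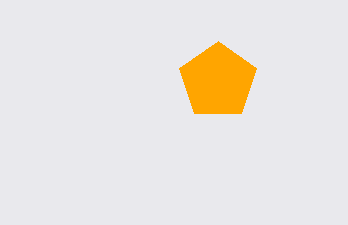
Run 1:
cx = 218, cy = 81, r = 40, fill = 'orange'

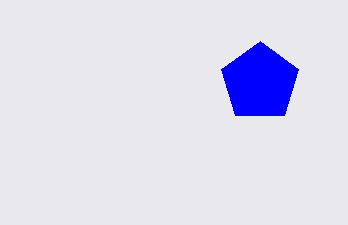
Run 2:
cx = 260; cy = 82; r = 41; fill = 'blue'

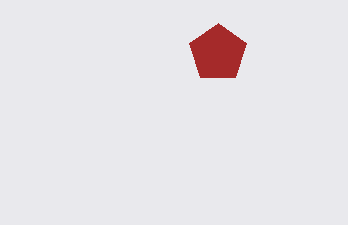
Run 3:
cx = 218; cy = 53; r = 30; fill = 'brown'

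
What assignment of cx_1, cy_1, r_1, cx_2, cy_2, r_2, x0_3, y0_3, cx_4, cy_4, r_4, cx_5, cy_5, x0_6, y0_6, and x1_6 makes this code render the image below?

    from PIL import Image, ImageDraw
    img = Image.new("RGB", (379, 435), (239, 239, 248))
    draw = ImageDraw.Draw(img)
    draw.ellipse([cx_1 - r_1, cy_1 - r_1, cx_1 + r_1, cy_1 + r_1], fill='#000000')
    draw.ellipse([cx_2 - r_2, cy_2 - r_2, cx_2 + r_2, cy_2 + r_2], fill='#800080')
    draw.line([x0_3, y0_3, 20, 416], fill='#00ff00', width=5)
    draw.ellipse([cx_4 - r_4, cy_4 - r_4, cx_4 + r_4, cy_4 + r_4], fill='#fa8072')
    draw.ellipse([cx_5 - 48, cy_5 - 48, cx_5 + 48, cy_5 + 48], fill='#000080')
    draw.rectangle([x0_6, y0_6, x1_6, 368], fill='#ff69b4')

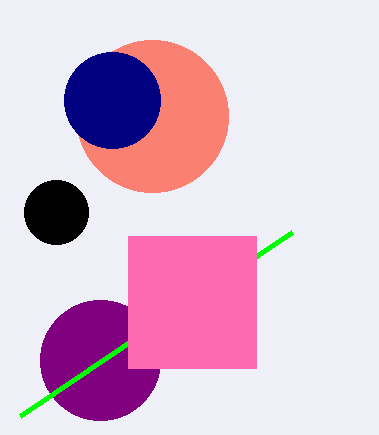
cx_1 = 56, cy_1 = 212, r_1 = 32, cx_2 = 100, cy_2 = 360, r_2 = 60, x0_3 = 292, y0_3 = 232, cx_4 = 152, cy_4 = 116, r_4 = 76, cx_5 = 112, cy_5 = 100, x0_6 = 128, y0_6 = 236, x1_6 = 256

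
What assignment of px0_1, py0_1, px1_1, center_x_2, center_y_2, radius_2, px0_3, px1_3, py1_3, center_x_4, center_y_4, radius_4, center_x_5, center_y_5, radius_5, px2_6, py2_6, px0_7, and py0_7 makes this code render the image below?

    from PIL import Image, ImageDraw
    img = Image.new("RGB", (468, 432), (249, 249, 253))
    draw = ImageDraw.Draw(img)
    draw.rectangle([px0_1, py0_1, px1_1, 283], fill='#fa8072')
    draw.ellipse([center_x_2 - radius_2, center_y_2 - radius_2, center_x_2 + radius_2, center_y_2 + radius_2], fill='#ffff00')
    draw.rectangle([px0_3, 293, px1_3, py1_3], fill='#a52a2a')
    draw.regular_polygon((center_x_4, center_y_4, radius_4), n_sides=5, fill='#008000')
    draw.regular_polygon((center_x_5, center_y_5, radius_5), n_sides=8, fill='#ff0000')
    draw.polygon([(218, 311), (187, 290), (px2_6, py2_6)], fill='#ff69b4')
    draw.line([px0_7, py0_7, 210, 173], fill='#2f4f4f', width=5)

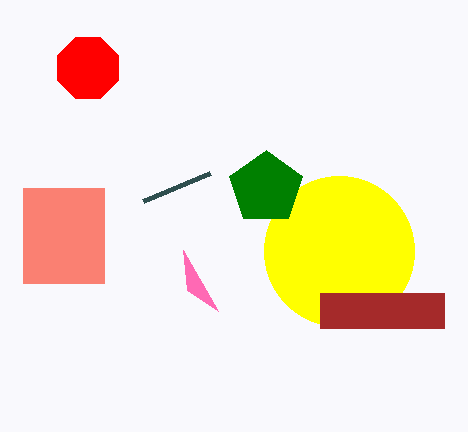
px0_1 = 23
py0_1 = 188
px1_1 = 104
center_x_2 = 339
center_y_2 = 251
radius_2 = 75
px0_3 = 320
px1_3 = 444
py1_3 = 328
center_x_4 = 266
center_y_4 = 188
radius_4 = 38
center_x_5 = 88
center_y_5 = 68
radius_5 = 33
px2_6 = 183
py2_6 = 250
px0_7 = 143
py0_7 = 201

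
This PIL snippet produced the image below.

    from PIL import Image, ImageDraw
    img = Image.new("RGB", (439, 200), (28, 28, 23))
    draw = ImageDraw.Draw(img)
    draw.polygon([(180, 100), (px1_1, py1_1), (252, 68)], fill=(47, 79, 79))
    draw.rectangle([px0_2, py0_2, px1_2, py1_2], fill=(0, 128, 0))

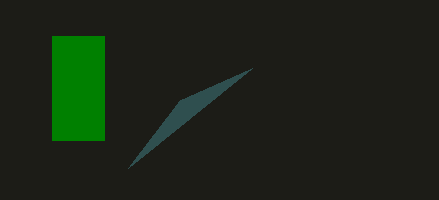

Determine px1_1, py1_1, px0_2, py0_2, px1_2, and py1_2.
px1_1 = 128, py1_1 = 168, px0_2 = 52, py0_2 = 36, px1_2 = 104, py1_2 = 140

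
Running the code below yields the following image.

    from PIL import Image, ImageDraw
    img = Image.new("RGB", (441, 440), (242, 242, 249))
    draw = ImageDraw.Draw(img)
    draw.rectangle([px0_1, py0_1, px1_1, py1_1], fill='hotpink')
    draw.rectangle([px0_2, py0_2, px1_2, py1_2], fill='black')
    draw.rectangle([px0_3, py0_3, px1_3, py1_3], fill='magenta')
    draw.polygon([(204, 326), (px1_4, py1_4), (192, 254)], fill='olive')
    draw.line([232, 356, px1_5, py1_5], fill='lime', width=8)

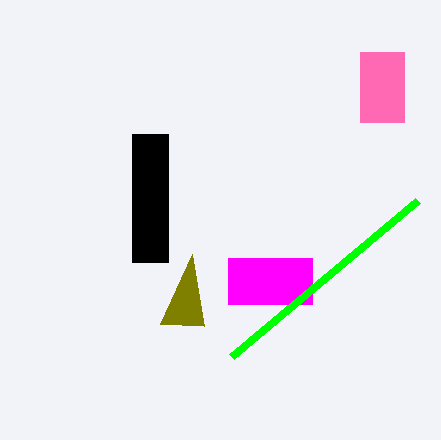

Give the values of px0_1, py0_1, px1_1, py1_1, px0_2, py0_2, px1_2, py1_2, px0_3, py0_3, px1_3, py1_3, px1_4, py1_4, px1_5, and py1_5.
px0_1 = 360; py0_1 = 52; px1_1 = 404; py1_1 = 122; px0_2 = 132; py0_2 = 134; px1_2 = 168; py1_2 = 262; px0_3 = 228; py0_3 = 258; px1_3 = 312; py1_3 = 304; px1_4 = 160; py1_4 = 324; px1_5 = 418; py1_5 = 200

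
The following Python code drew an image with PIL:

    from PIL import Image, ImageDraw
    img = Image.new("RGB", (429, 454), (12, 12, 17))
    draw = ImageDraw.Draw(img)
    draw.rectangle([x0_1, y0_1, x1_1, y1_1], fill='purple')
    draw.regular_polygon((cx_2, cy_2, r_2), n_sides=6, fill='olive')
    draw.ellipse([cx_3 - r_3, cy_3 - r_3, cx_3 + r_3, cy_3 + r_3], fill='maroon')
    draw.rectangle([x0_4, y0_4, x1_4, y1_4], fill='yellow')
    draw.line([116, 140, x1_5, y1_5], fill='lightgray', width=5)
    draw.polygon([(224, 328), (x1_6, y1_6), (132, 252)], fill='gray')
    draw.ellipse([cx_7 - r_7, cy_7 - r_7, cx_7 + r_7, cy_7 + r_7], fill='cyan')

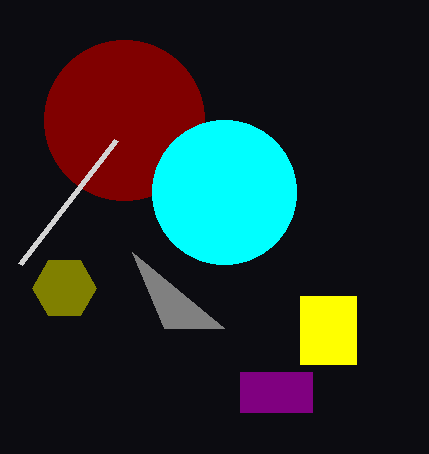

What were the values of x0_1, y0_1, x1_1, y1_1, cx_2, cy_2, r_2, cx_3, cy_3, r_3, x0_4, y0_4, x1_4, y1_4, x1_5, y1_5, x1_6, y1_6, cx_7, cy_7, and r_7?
x0_1 = 240; y0_1 = 372; x1_1 = 312; y1_1 = 412; cx_2 = 64; cy_2 = 288; r_2 = 32; cx_3 = 124; cy_3 = 120; r_3 = 80; x0_4 = 300; y0_4 = 296; x1_4 = 356; y1_4 = 364; x1_5 = 20; y1_5 = 264; x1_6 = 164; y1_6 = 328; cx_7 = 224; cy_7 = 192; r_7 = 72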